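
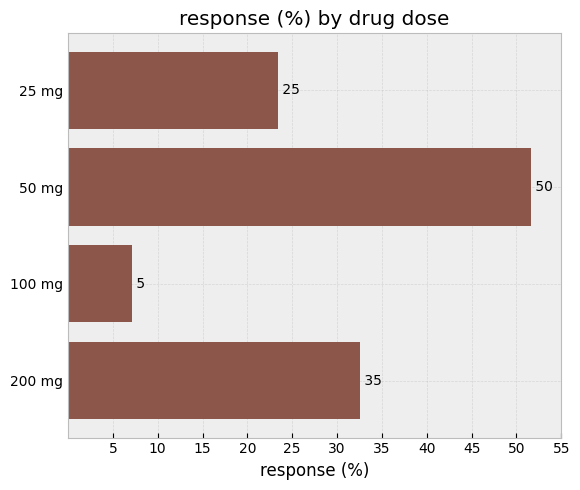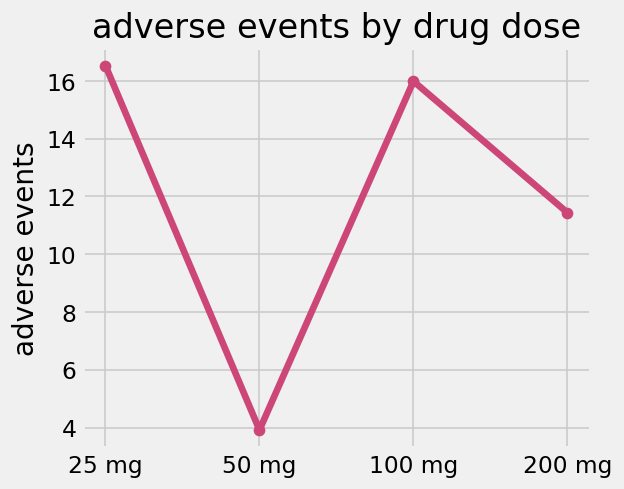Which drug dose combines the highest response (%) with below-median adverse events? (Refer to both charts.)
Chart 2 median adverse events ≈ 14; below-median drug doses: 50 mg, 200 mg. Among those, 50 mg has the highest response (%) (≈ 50).

50 mg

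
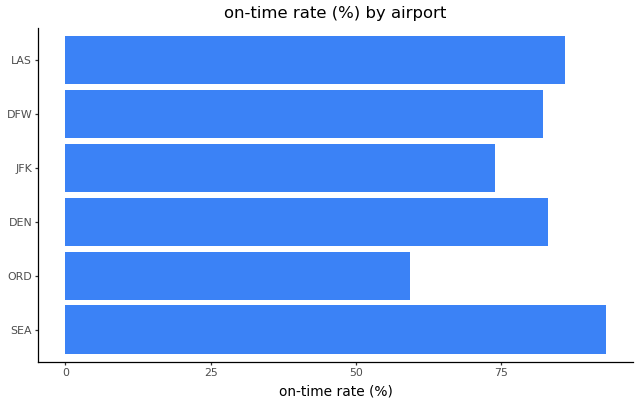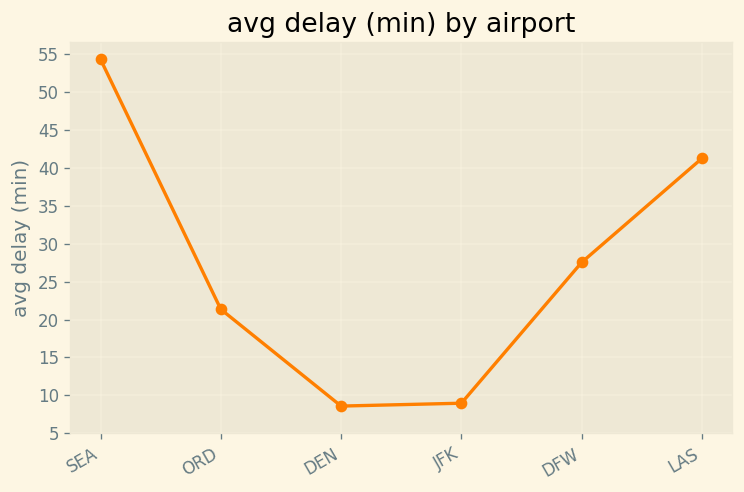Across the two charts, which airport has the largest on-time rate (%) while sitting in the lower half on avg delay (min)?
DEN

Chart 2 median avg delay (min) ≈ 25; below-median airports: ORD, DEN, JFK. Among those, DEN has the highest on-time rate (%) (≈ 80).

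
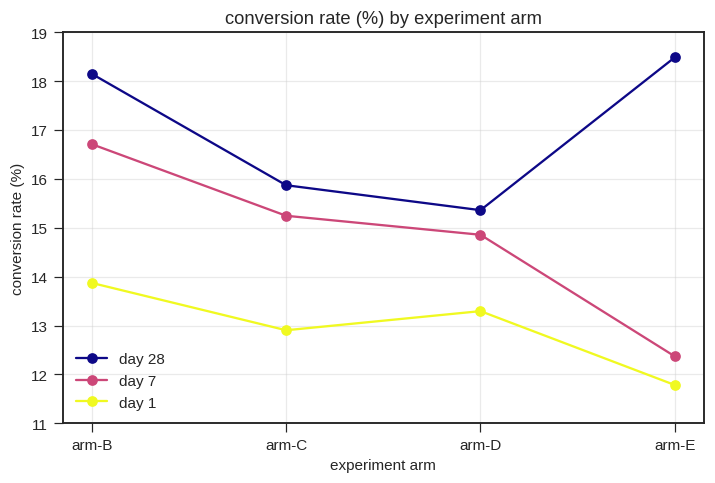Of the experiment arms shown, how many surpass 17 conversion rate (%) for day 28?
2

Above 17: arm-B, arm-E.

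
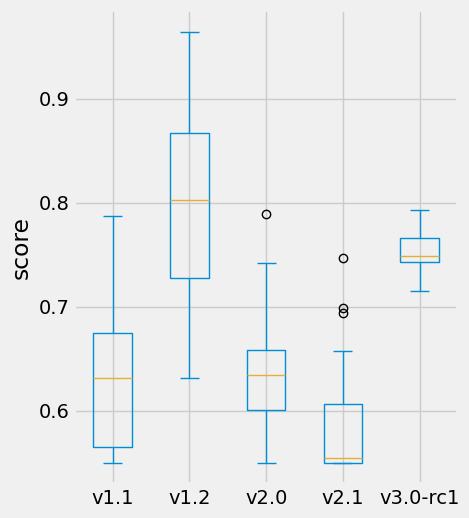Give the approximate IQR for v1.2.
≈ 0.14

Q3 ≈ 0.86, Q1 ≈ 0.72; IQR ≈ 0.14.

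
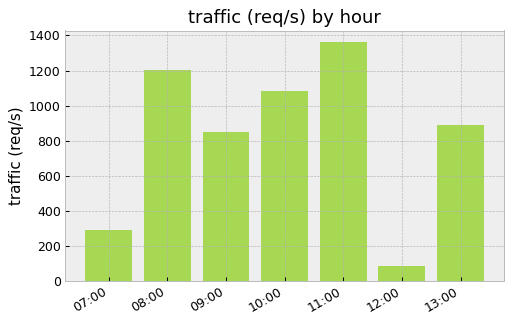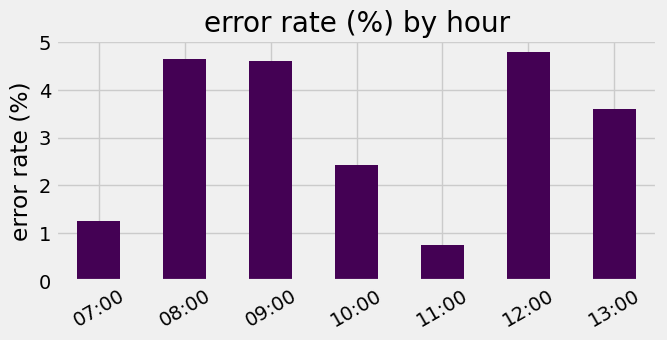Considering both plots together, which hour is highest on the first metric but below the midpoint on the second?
11:00

Chart 2 median error rate (%) ≈ 3.5; below-median hours: 07:00, 10:00, 11:00. Among those, 11:00 has the highest traffic (req/s) (≈ 1400).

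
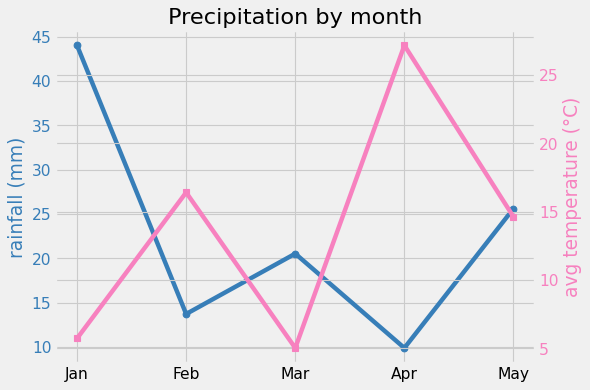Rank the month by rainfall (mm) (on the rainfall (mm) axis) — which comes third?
Mar

Top 4 (on the rainfall (mm) axis): Jan ≈ 45, May ≈ 25, Mar ≈ 20, Feb ≈ 15.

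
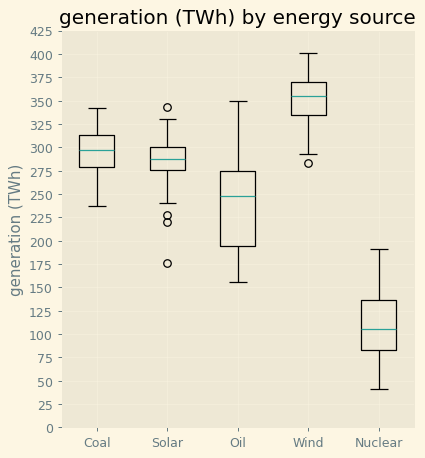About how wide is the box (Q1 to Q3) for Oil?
≈ 75

Q3 ≈ 275, Q1 ≈ 200; IQR ≈ 75.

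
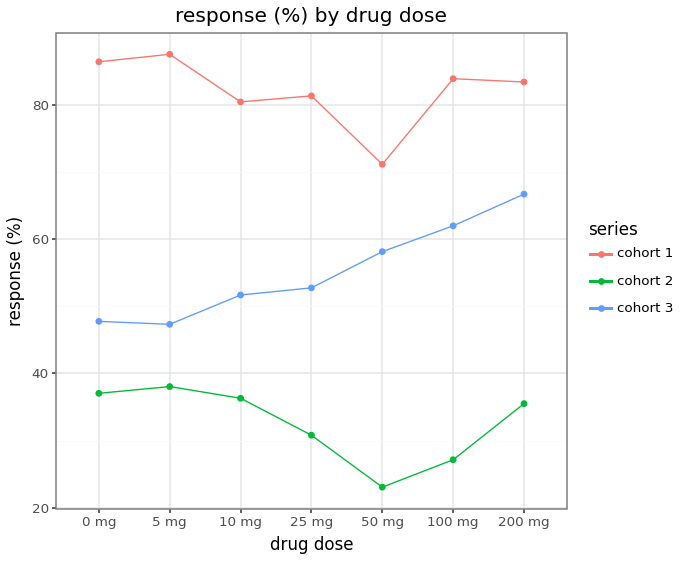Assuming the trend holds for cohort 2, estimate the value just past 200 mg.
Last three: 20, 30, 40 → slope ≈ 10/step → next ≈ 50.

≈ 50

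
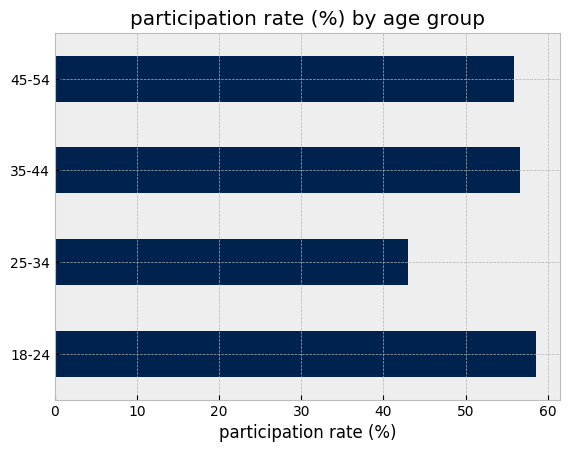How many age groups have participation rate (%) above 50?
Above 50: 18-24, 35-44, 45-54.

3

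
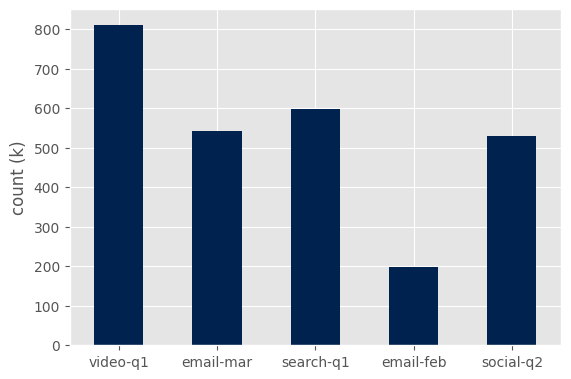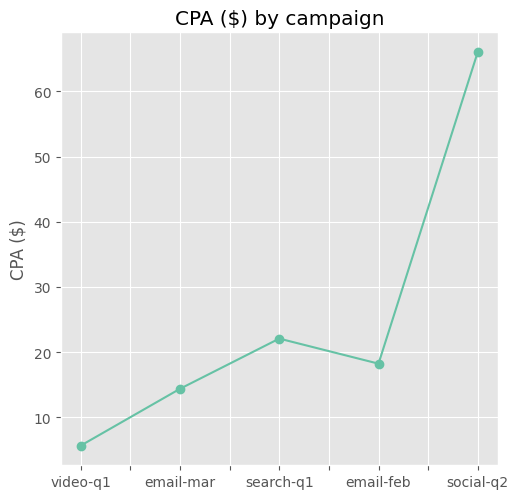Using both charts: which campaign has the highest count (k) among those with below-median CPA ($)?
Chart 2 median CPA ($) ≈ 20; below-median campaigns: video-q1, email-mar. Among those, video-q1 has the highest count (k) (≈ 800).

video-q1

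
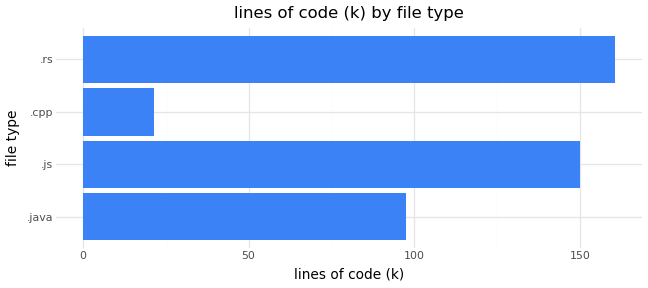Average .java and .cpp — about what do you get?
≈ 60

(100 + 20) / 2 ≈ 60.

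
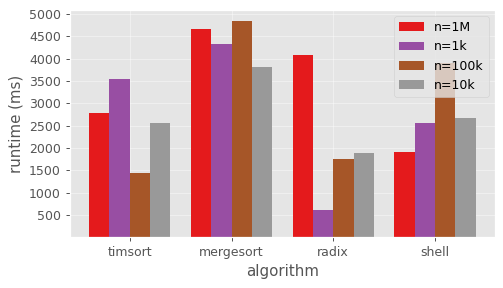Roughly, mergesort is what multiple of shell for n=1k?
≈ 1.8×

mergesort ≈ 4500, shell ≈ 2500; 4500/2500 ≈ 1.8.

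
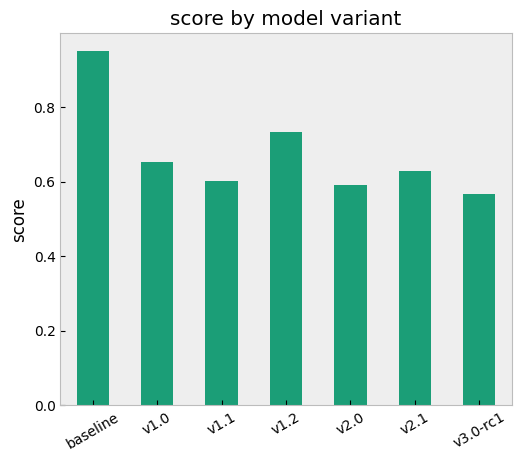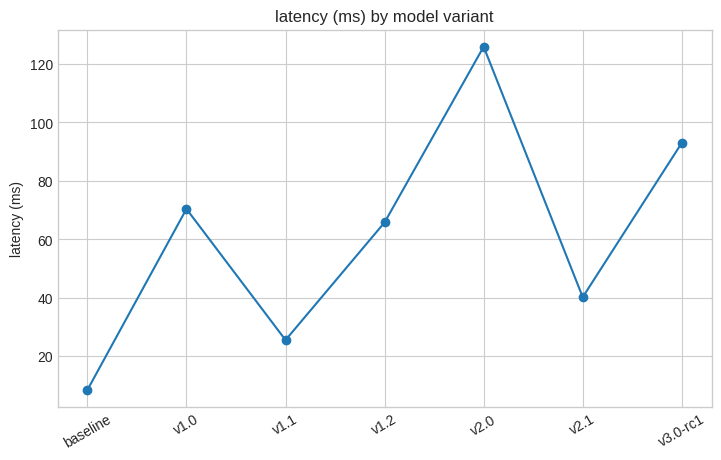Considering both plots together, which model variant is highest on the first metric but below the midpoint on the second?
baseline

Chart 2 median latency (ms) ≈ 60; below-median model variants: baseline, v1.1, v2.1. Among those, baseline has the highest score (≈ 1).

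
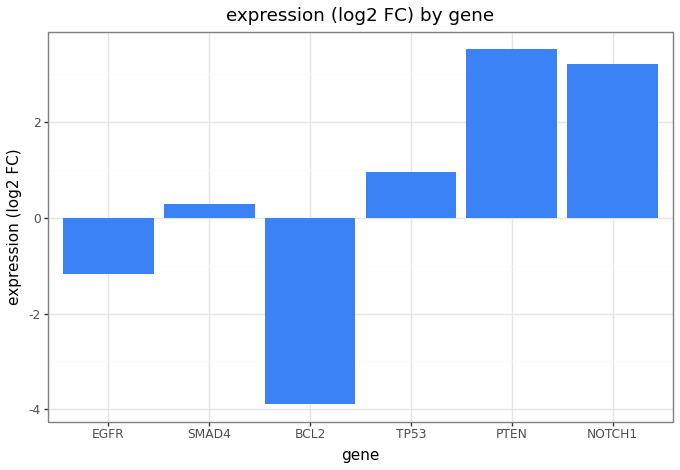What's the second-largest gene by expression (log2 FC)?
Top 3: PTEN ≈ 4, NOTCH1 ≈ 3, TP53 ≈ 1.

NOTCH1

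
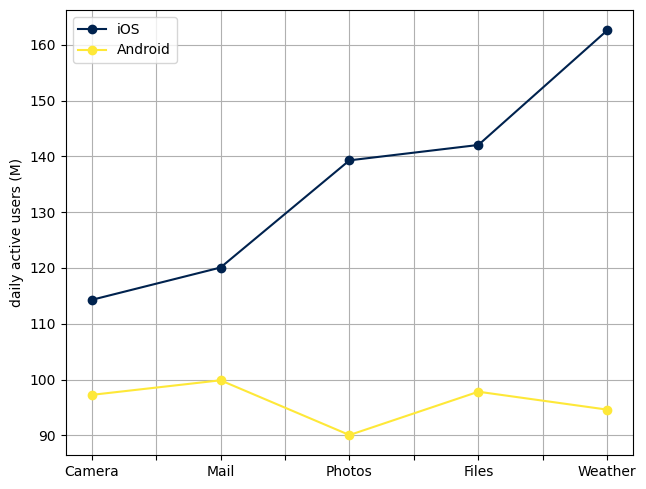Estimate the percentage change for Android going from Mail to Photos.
≈ -10%

Mail ≈ 100, Photos ≈ 90; (90 − 100) / 100 ≈ -10%.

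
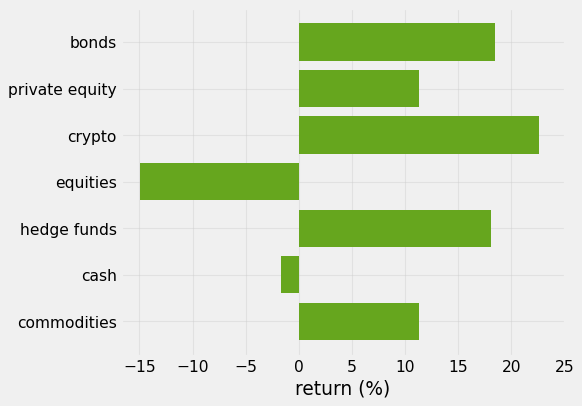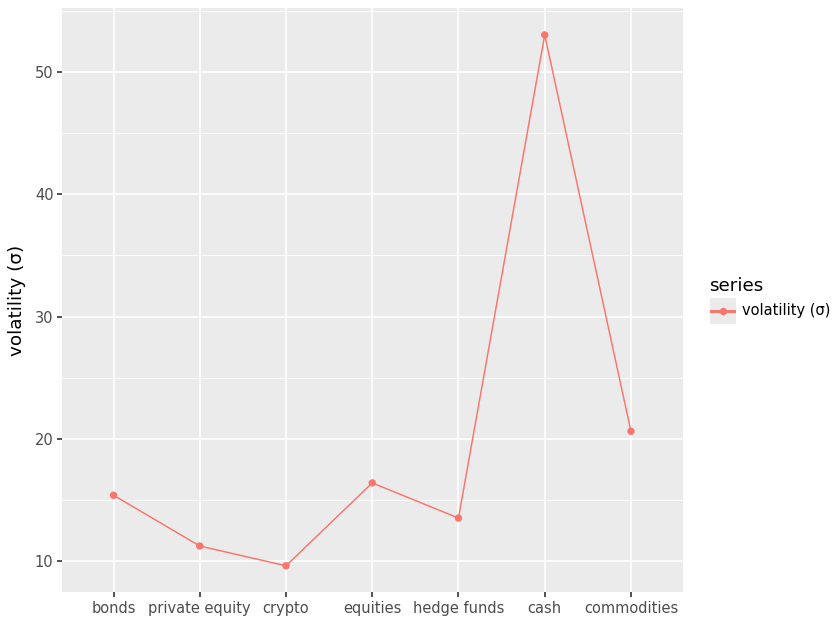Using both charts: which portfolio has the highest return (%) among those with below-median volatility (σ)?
Chart 2 median volatility (σ) ≈ 15; below-median portfolios: private equity, crypto, hedge funds. Among those, crypto has the highest return (%) (≈ 25).

crypto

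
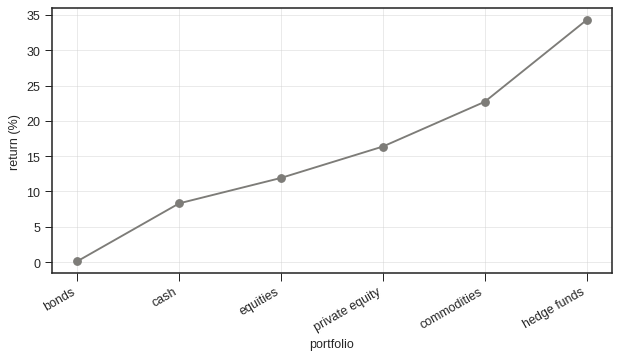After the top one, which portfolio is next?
commodities

Top 3: hedge funds ≈ 35, commodities ≈ 25, private equity ≈ 15.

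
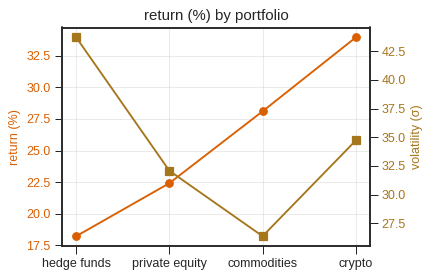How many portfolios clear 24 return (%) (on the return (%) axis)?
2

Above 24: commodities, crypto.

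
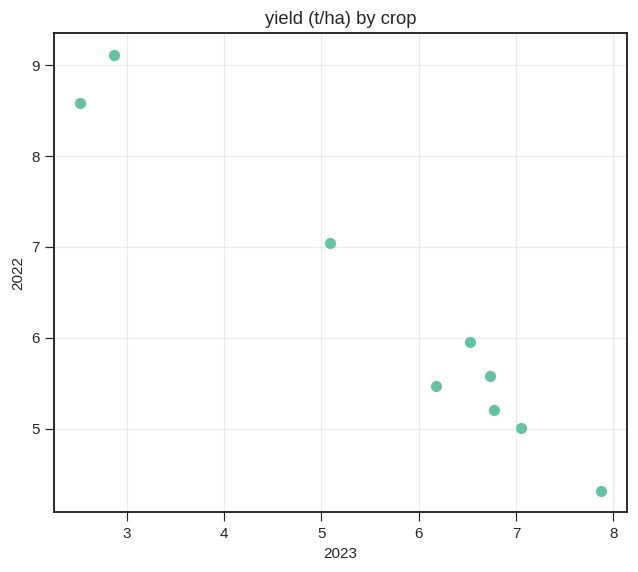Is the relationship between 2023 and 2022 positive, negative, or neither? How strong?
Points are negatively correlated; strong (|r| ≈ 1.0).

negative, strong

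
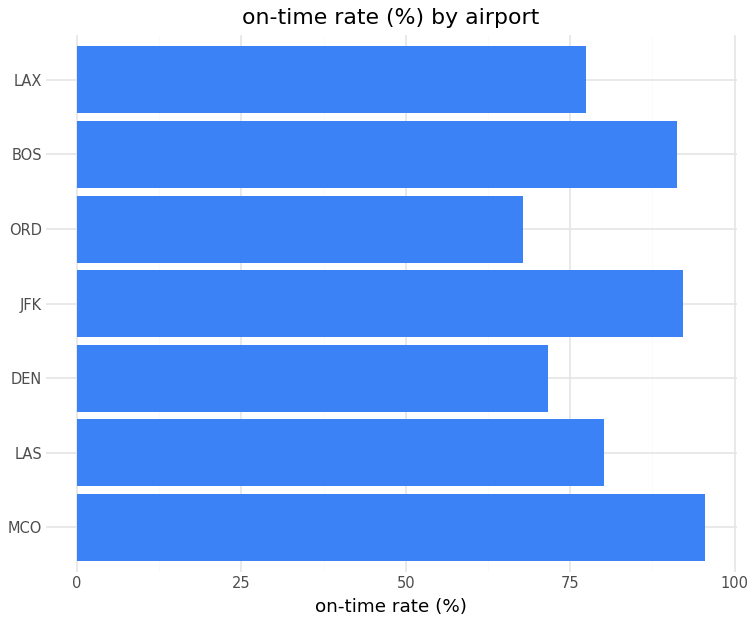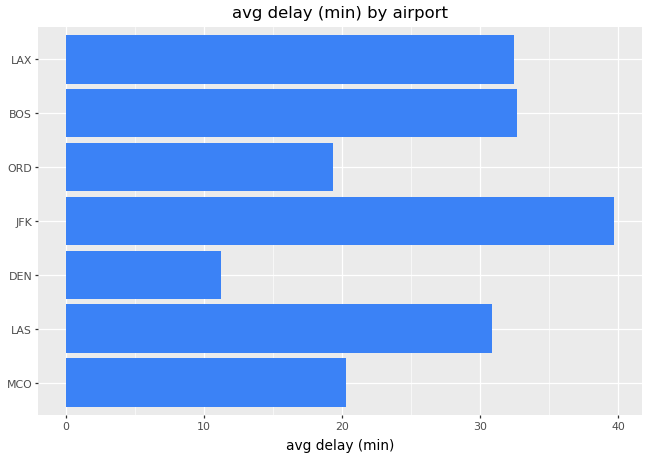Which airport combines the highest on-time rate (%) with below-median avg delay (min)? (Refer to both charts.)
Chart 2 median avg delay (min) ≈ 30; below-median airports: MCO, DEN, ORD. Among those, MCO has the highest on-time rate (%) (≈ 100).

MCO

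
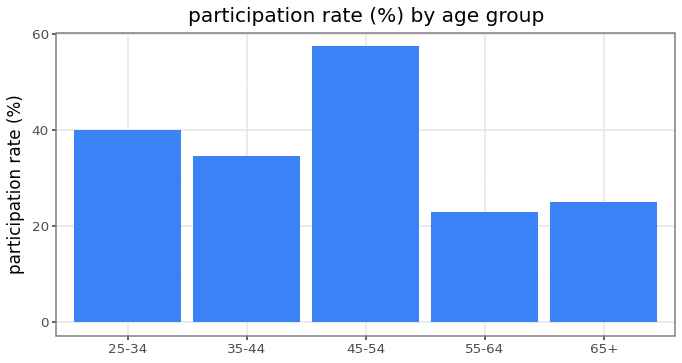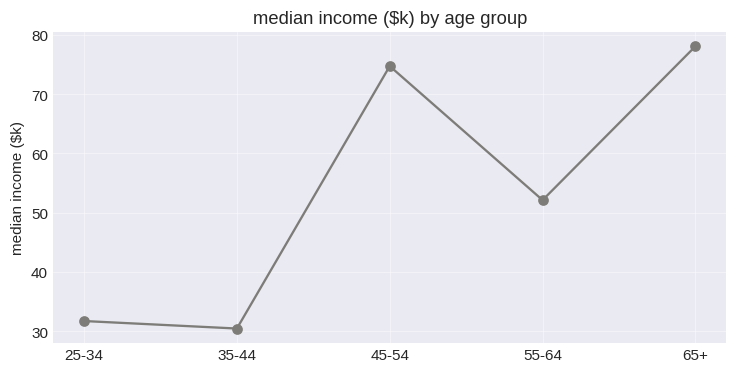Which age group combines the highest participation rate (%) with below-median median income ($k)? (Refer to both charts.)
25-34

Chart 2 median median income ($k) ≈ 50; below-median age groups: 25-34, 35-44. Among those, 25-34 has the highest participation rate (%) (≈ 40).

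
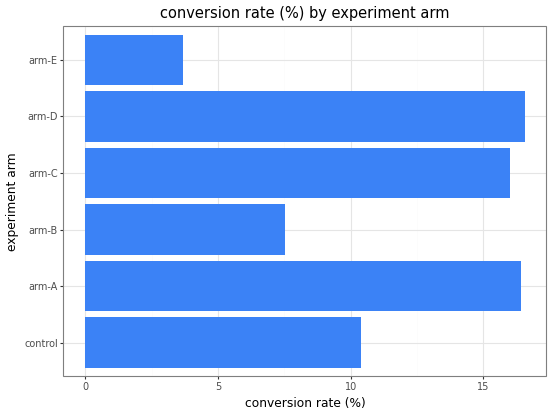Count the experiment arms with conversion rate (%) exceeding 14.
Above 14: arm-A, arm-C, arm-D.

3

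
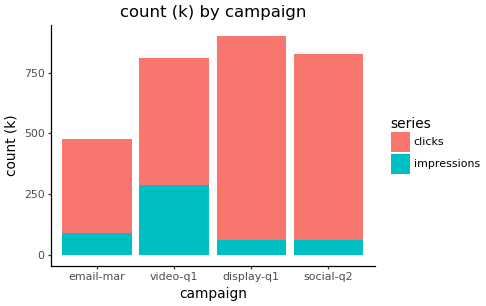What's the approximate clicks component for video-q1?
clicks top ≈ 800, bottom ≈ 300; segment ≈ 500.

≈ 500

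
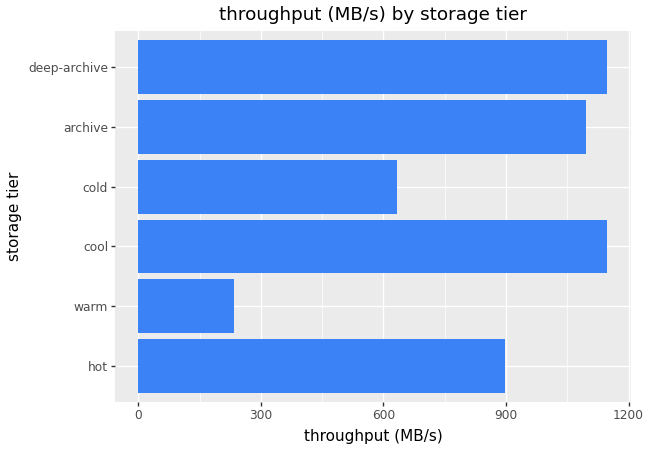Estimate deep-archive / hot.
≈ 1.22×

deep-archive ≈ 1100, hot ≈ 900; 1100/900 ≈ 1.22.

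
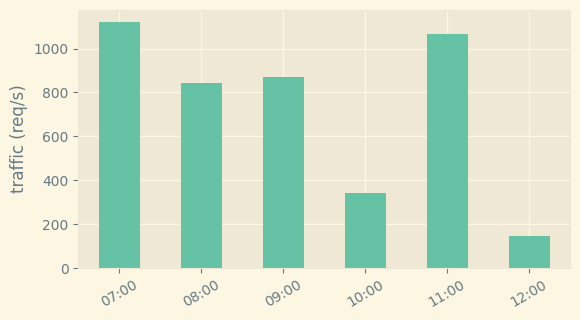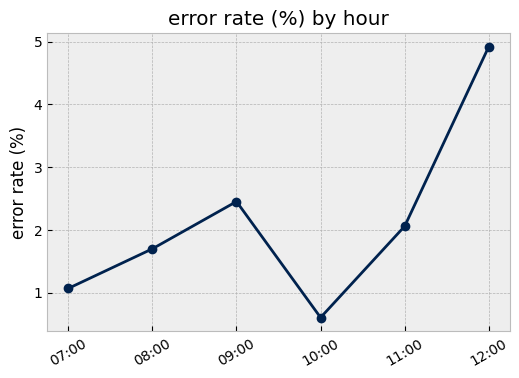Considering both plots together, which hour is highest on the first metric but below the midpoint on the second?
Chart 2 median error rate (%) ≈ 2; below-median hours: 07:00, 08:00, 10:00. Among those, 07:00 has the highest traffic (req/s) (≈ 1200).

07:00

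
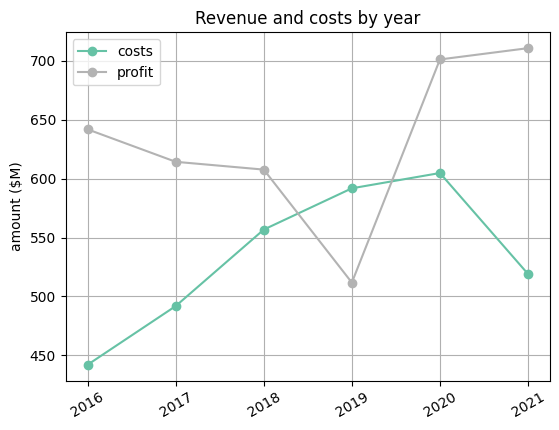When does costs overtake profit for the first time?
2019

2018: costs ≈ 550 vs profit ≈ 600 (not yet); 2019: costs ≈ 600 vs profit ≈ 500 (first crossover).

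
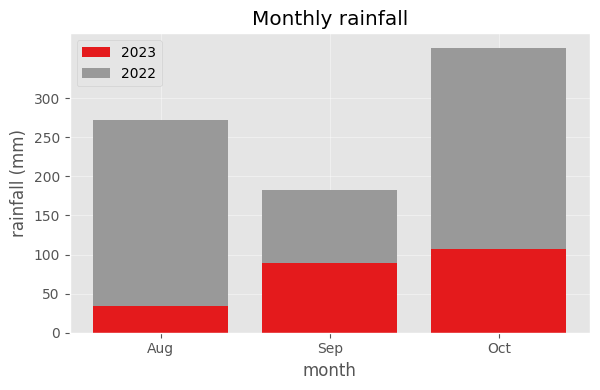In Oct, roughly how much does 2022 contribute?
≈ 250

2022 top ≈ 350, bottom ≈ 100; segment ≈ 250.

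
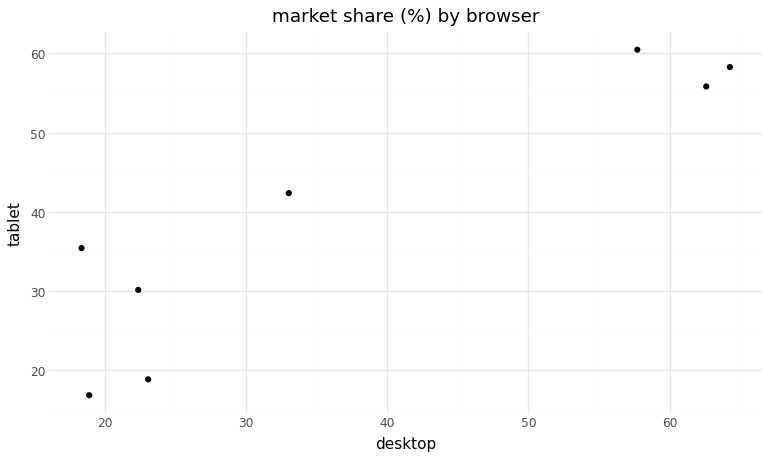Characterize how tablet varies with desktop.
positive, strong

Points are positively correlated; strong (|r| ≈ 0.9).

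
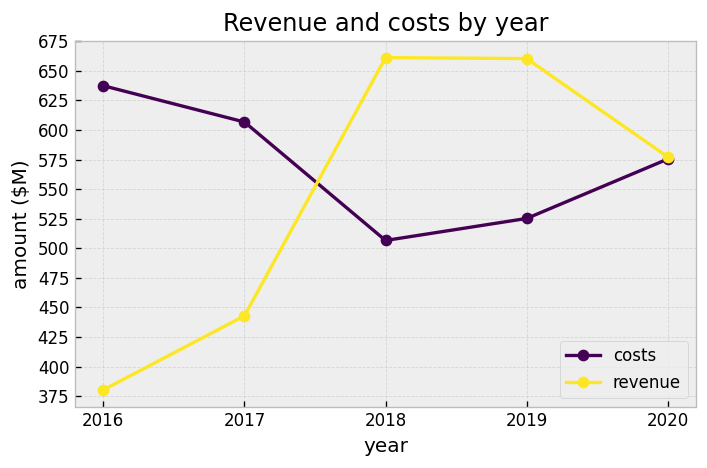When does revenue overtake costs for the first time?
2017: revenue ≈ 450 vs costs ≈ 600 (not yet); 2018: revenue ≈ 650 vs costs ≈ 500 (first crossover).

2018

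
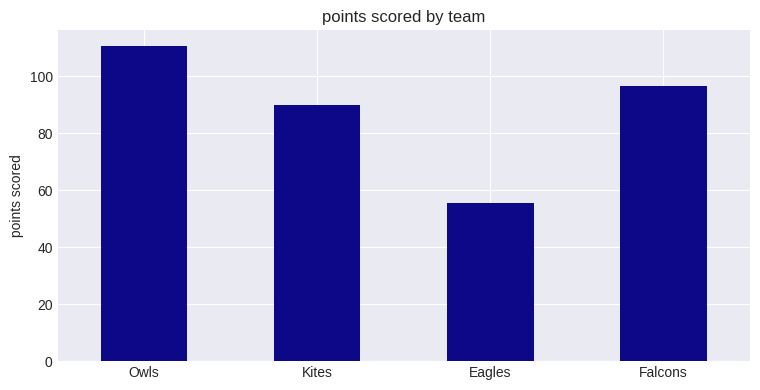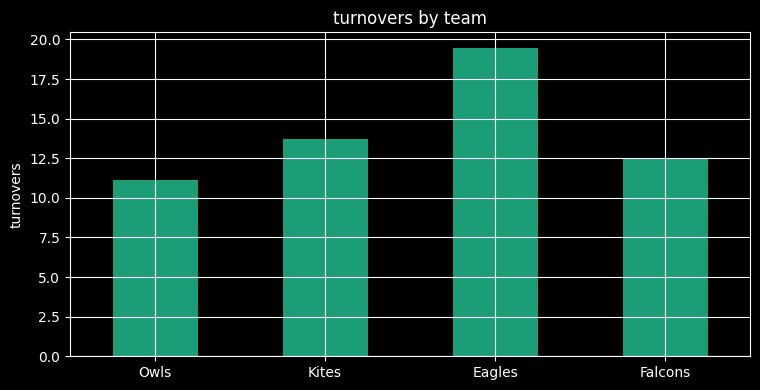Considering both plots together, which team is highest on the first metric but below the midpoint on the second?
Owls

Chart 2 median turnovers ≈ 14; below-median teams: Owls, Falcons. Among those, Owls has the highest points scored (≈ 120).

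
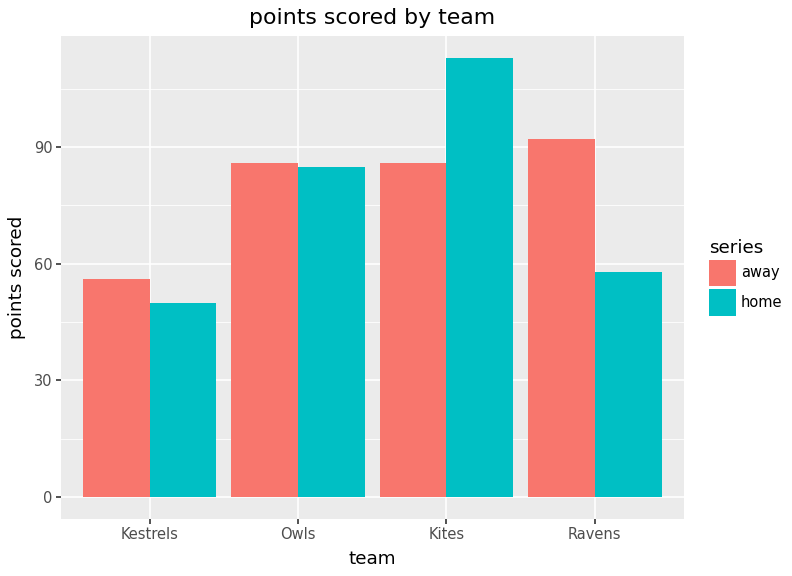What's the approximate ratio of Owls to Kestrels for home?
Owls ≈ 80, Kestrels ≈ 50; 80/50 ≈ 1.6.

≈ 1.6×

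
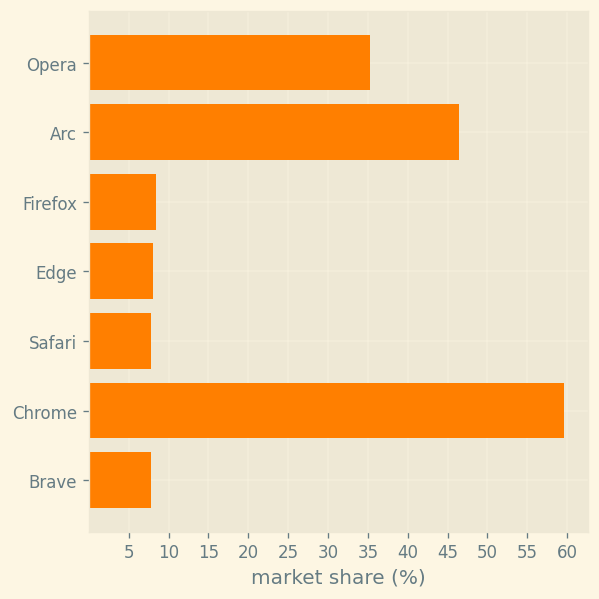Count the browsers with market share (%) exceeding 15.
3

Above 15: Opera, Arc, Chrome.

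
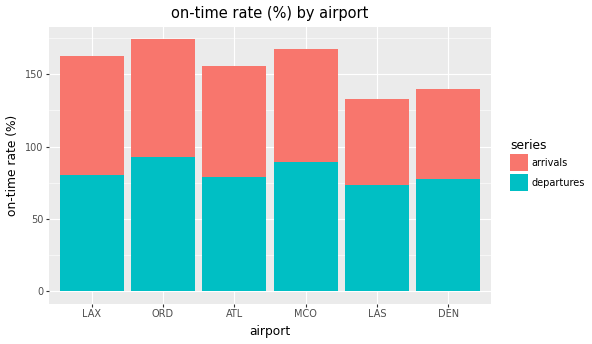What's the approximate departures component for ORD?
departures top ≈ 100, bottom ≈ 0; segment ≈ 100.

≈ 100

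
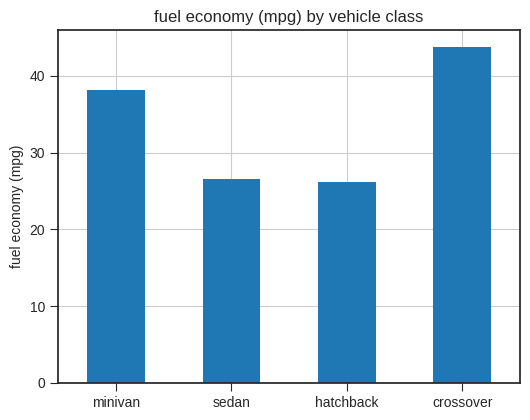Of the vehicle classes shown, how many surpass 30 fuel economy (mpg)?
2

Above 30: minivan, crossover.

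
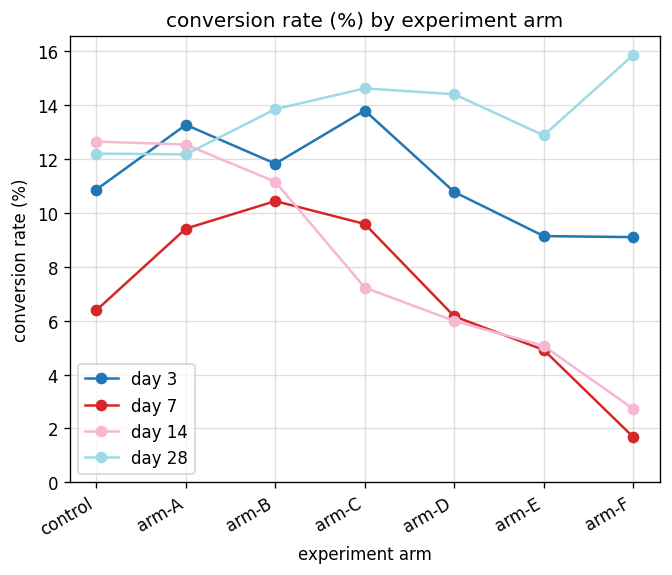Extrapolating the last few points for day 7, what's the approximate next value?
Last three: 6, 4, 2 → slope ≈ -2/step → next ≈ 0.

≈ 0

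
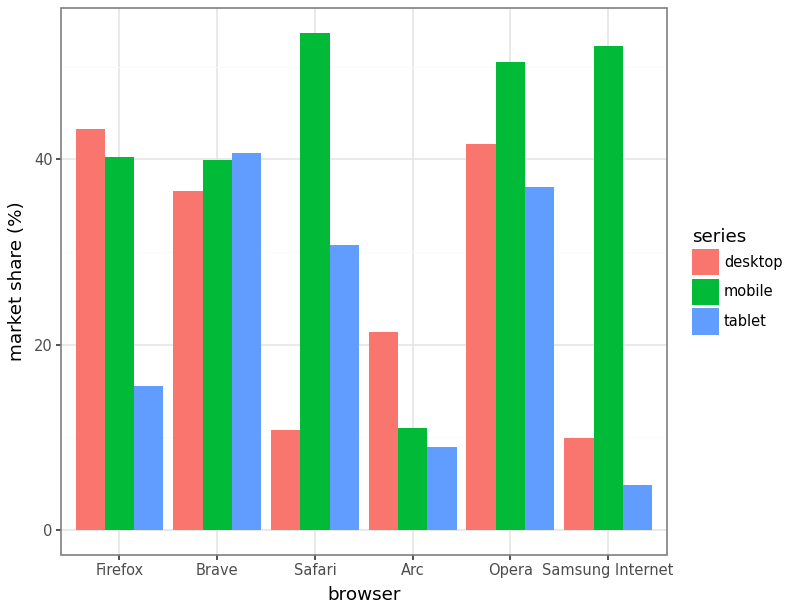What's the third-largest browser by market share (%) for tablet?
Top 4 for tablet: Brave ≈ 40, Opera ≈ 35, Safari ≈ 30, Firefox ≈ 15.

Safari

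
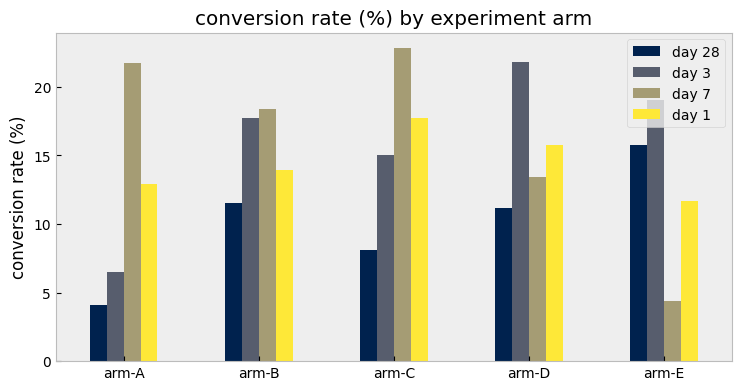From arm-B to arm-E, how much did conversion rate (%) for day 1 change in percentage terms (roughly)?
arm-B ≈ 14, arm-E ≈ 12; (12 − 14) / 14 ≈ -14.3%.

≈ -14.3%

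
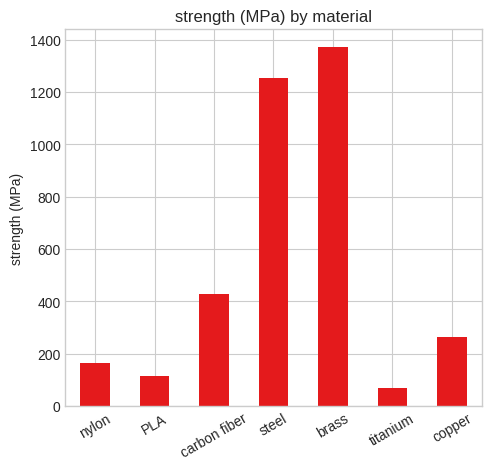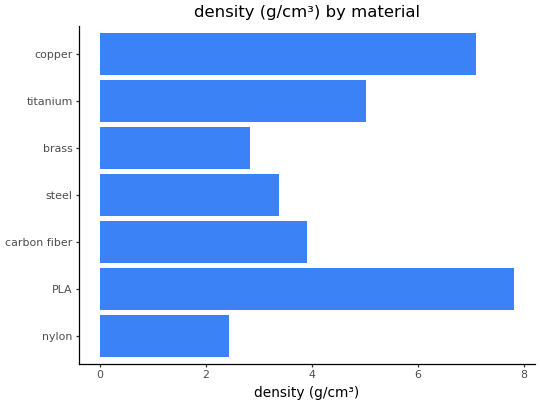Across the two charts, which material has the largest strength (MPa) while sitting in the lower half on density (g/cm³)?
Chart 2 median density (g/cm³) ≈ 4; below-median materials: nylon, steel, brass. Among those, brass has the highest strength (MPa) (≈ 1400).

brass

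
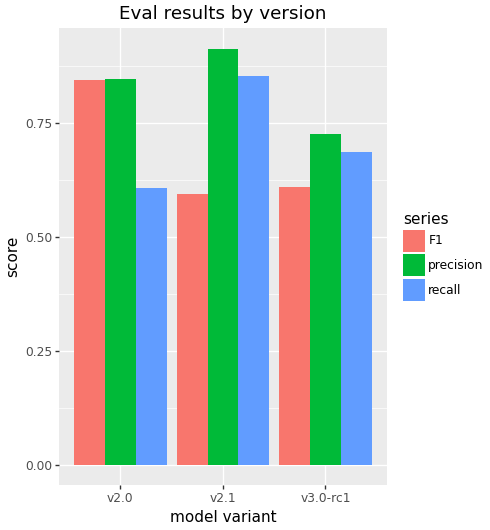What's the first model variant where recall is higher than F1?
v2.0: recall ≈ 0.6 vs F1 ≈ 0.8 (not yet); v2.1: recall ≈ 0.9 vs F1 ≈ 0.6 (first crossover).

v2.1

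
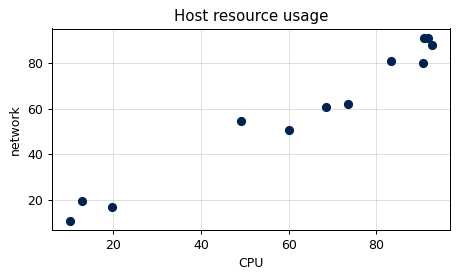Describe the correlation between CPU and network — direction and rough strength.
Points are positively correlated; strong (|r| ≈ 1.0).

positive, strong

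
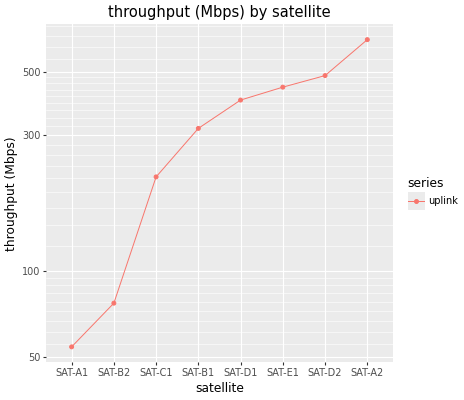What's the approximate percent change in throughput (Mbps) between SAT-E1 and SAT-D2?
SAT-E1 ≈ 450, SAT-D2 ≈ 500; (500 − 450) / 450 ≈ +11.1%.

≈ +11.1%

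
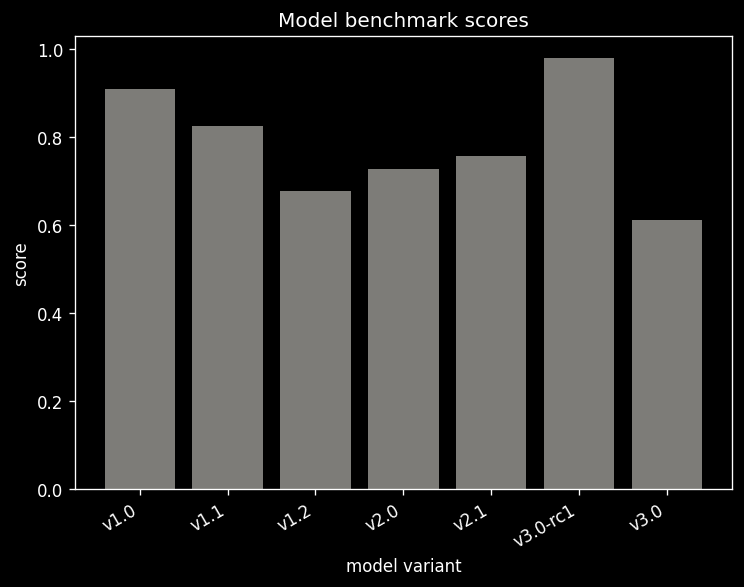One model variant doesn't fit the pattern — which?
v3.0-rc1 ≈ 1.0; the rest sit between ≈ 0.6 and ≈ 0.9.

v3.0-rc1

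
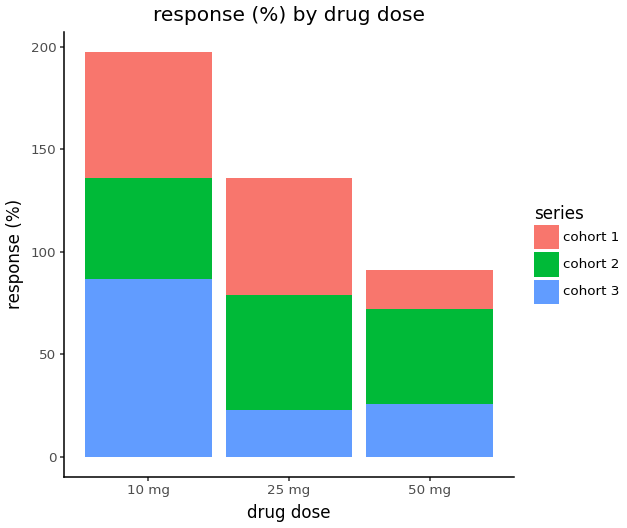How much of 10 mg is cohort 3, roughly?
≈ 80

cohort 3 top ≈ 80, bottom ≈ 0; segment ≈ 80.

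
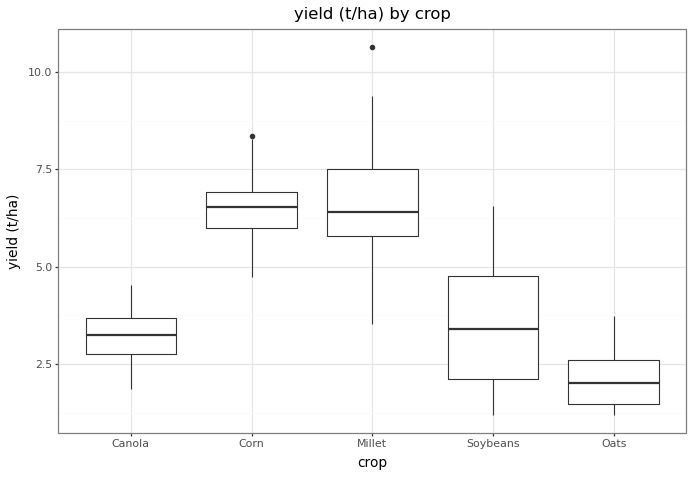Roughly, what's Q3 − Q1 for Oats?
≈ 1.0

Q3 ≈ 2.5, Q1 ≈ 1.5; IQR ≈ 1.0.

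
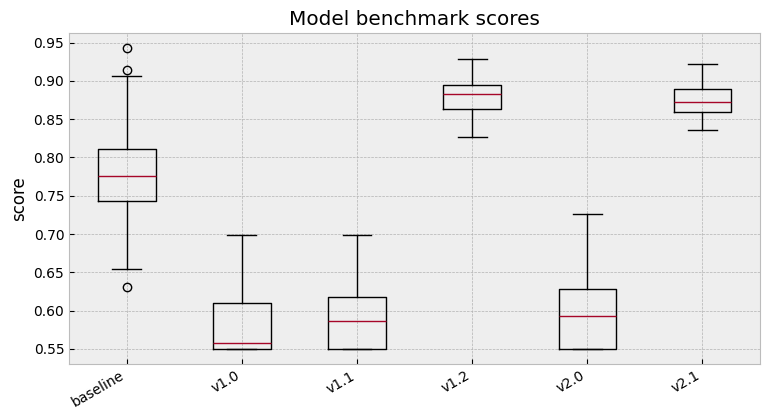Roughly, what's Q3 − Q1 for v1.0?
Q3 ≈ 0.60, Q1 ≈ 0.55; IQR ≈ 0.05.

≈ 0.05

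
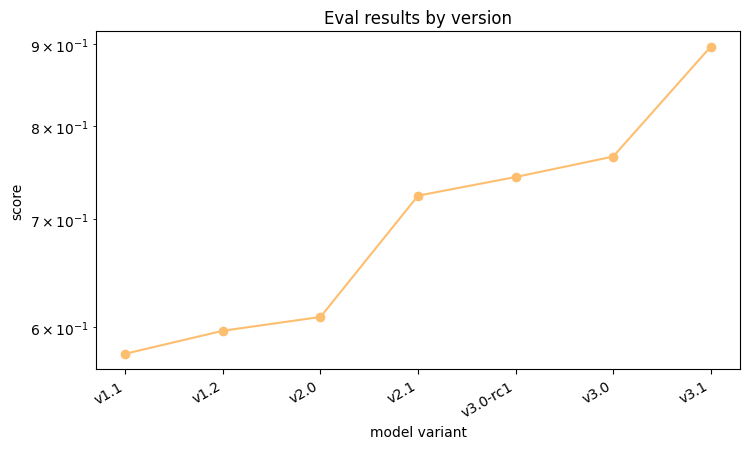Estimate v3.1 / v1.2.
v3.1 ≈ 0.90, v1.2 ≈ 0.60; 0.90/0.60 ≈ 1.5.

≈ 1.5×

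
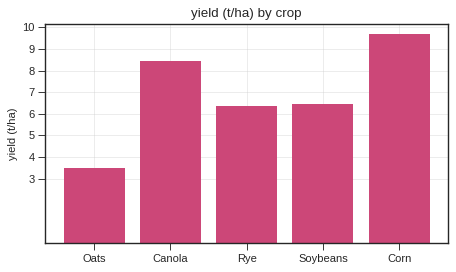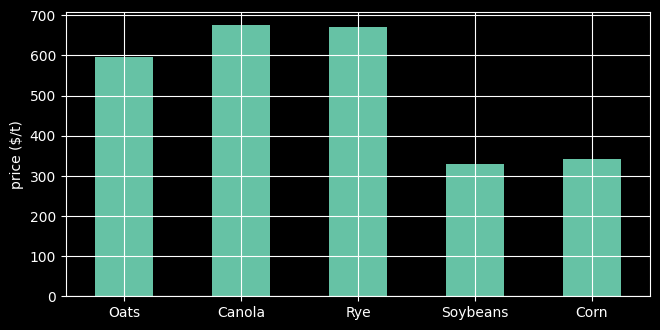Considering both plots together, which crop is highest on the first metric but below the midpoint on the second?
Chart 2 median price ($/t) ≈ 600; below-median crops: Soybeans, Corn. Among those, Corn has the highest yield (t/ha) (≈ 10).

Corn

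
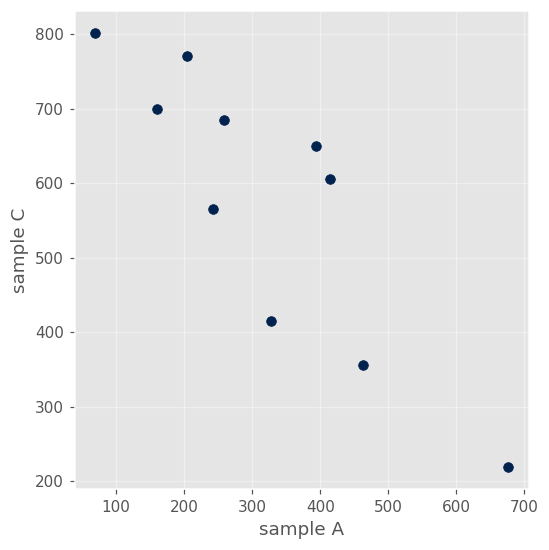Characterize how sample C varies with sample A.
negative, strong

Points are negatively correlated; strong (|r| ≈ 0.9).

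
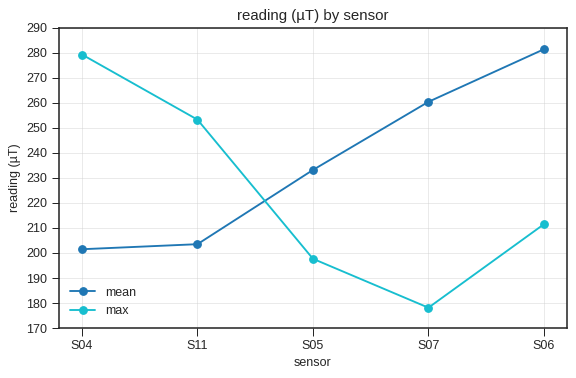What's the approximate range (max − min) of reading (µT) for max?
Max S04 ≈ 280, min S07 ≈ 180; range ≈ 100.

≈ 100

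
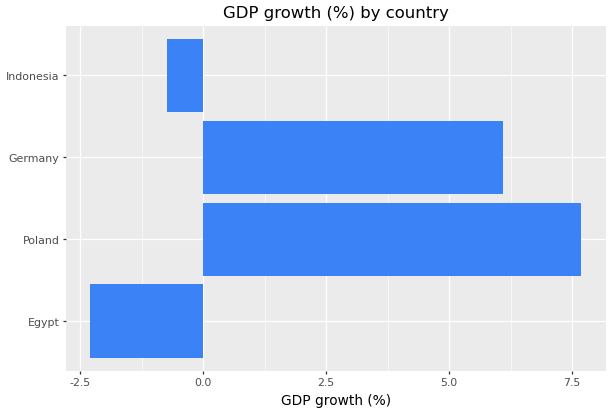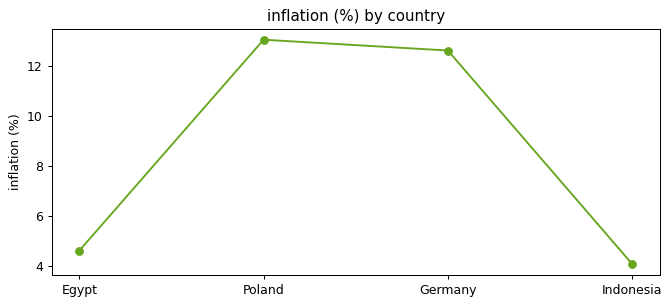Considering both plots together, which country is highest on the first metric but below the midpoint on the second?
Indonesia

Chart 2 median inflation (%) ≈ 8; below-median countries: Egypt, Indonesia. Among those, Indonesia has the highest GDP growth (%) (≈ -1).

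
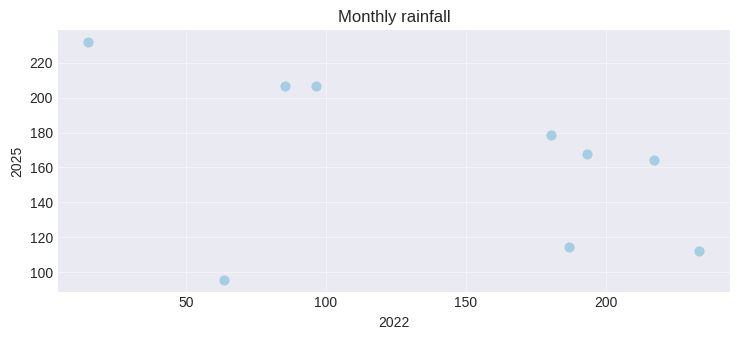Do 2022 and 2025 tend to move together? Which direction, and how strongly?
negative, moderate

Points are negatively correlated; moderate (|r| ≈ 0.5).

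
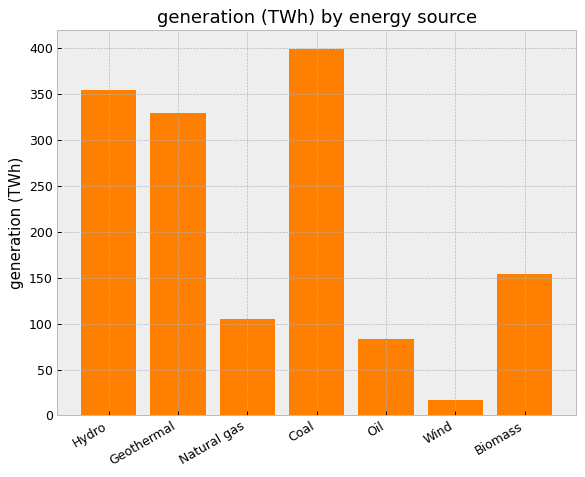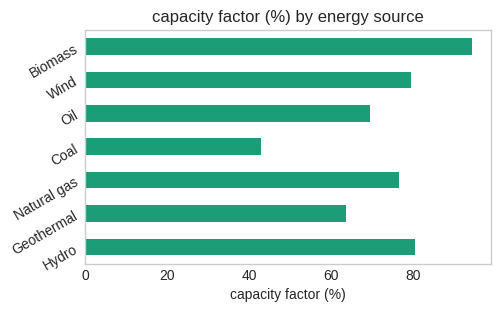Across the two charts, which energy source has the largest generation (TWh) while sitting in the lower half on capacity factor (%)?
Coal

Chart 2 median capacity factor (%) ≈ 80; below-median energy sources: Geothermal, Coal, Oil. Among those, Coal has the highest generation (TWh) (≈ 400).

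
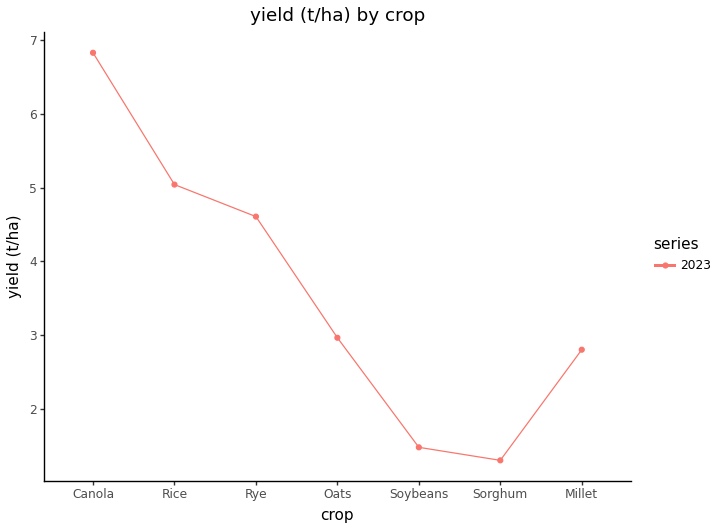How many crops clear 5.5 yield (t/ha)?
Above 5.5: Canola.

1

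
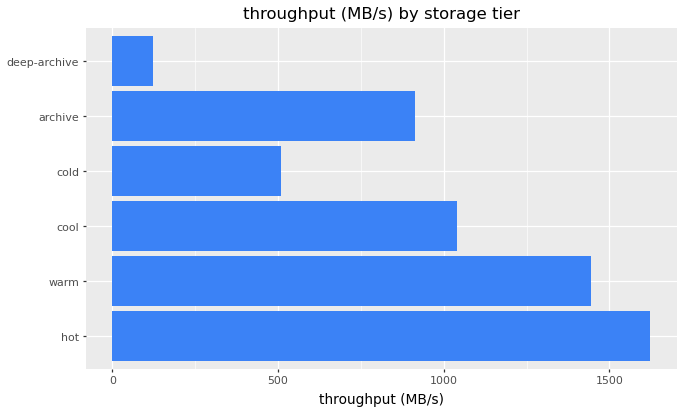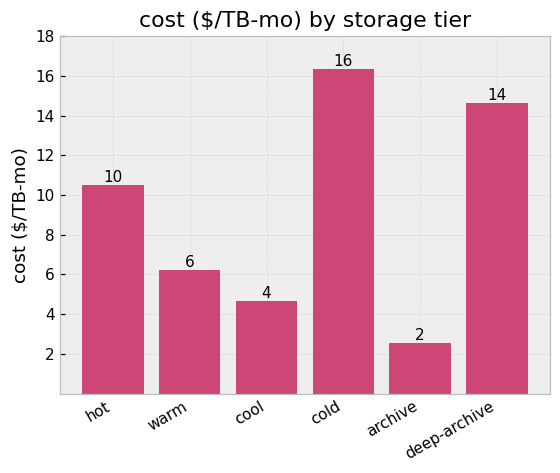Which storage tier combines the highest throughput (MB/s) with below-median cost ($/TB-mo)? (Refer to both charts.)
warm

Chart 2 median cost ($/TB-mo) ≈ 8; below-median storage tiers: warm, cool, archive. Among those, warm has the highest throughput (MB/s) (≈ 1400).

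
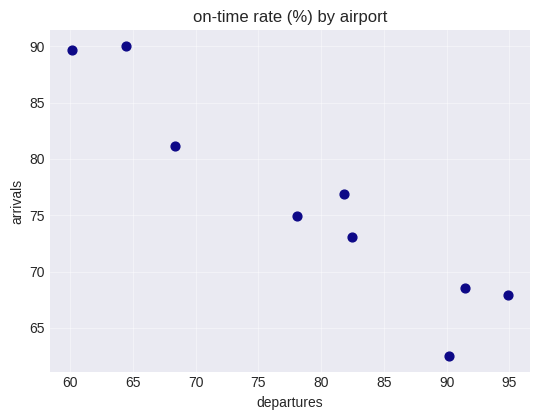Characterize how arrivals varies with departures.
Points are negatively correlated; strong (|r| ≈ 0.9).

negative, strong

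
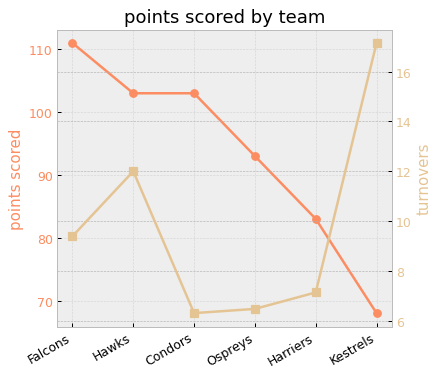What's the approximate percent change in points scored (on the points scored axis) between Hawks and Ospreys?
Hawks ≈ 105, Ospreys ≈ 95; (95 − 105) / 105 ≈ -9.5%.

≈ -9.5%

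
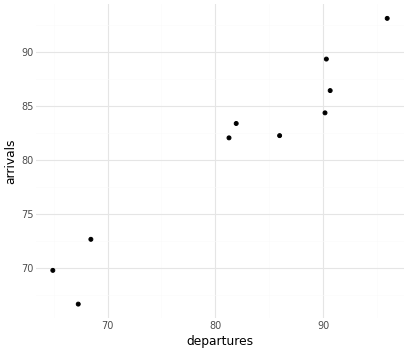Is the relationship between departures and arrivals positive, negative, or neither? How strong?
Points are positively correlated; strong (|r| ≈ 1.0).

positive, strong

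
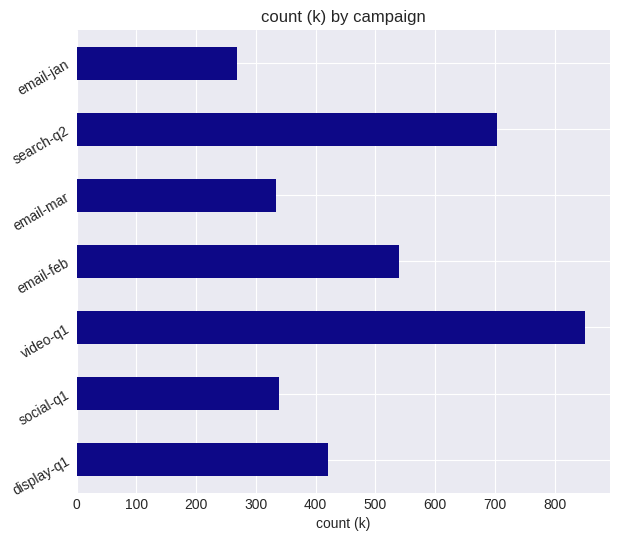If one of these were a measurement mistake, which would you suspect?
video-q1

video-q1 ≈ 800; the rest sit between ≈ 300 and ≈ 700.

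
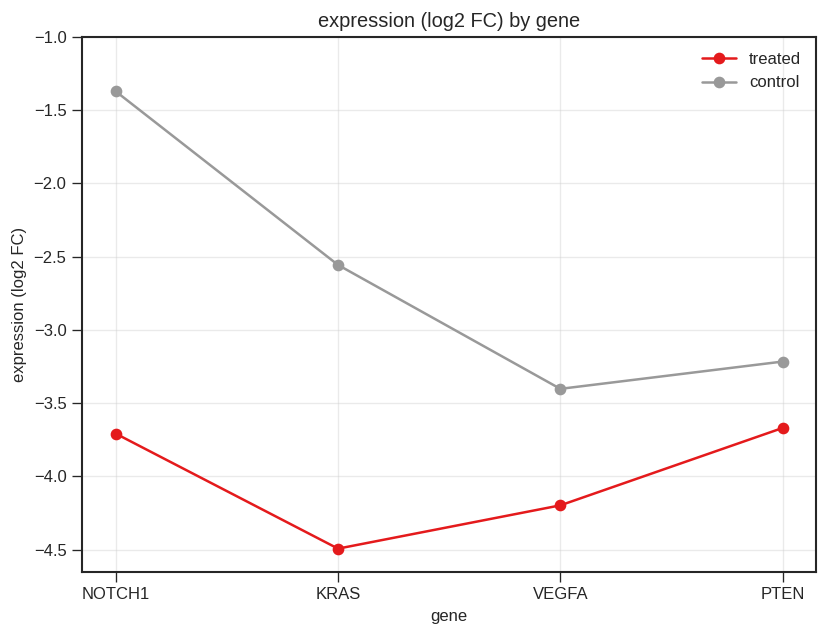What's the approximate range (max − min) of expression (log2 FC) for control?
Max NOTCH1 ≈ -1.5, min VEGFA ≈ -3.5; range ≈ 2.0.

≈ 2.0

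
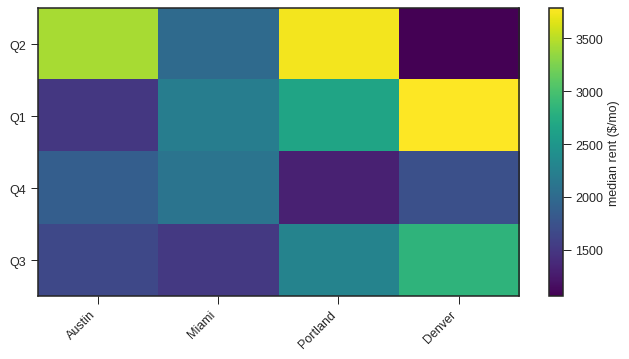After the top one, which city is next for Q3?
Top 3 for Q3: Denver ≈ 3000, Portland ≈ 2500, Austin ≈ 1500.

Portland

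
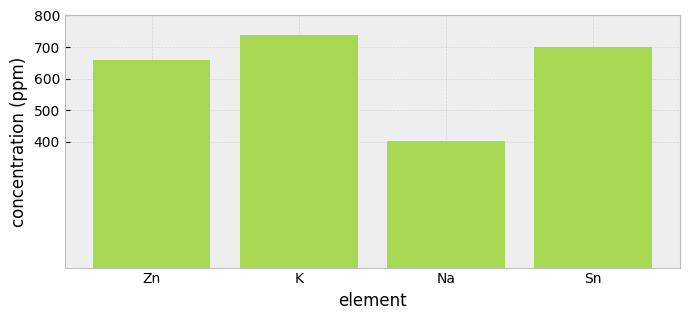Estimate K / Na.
≈ 1.75×

K ≈ 700, Na ≈ 400; 700/400 ≈ 1.75.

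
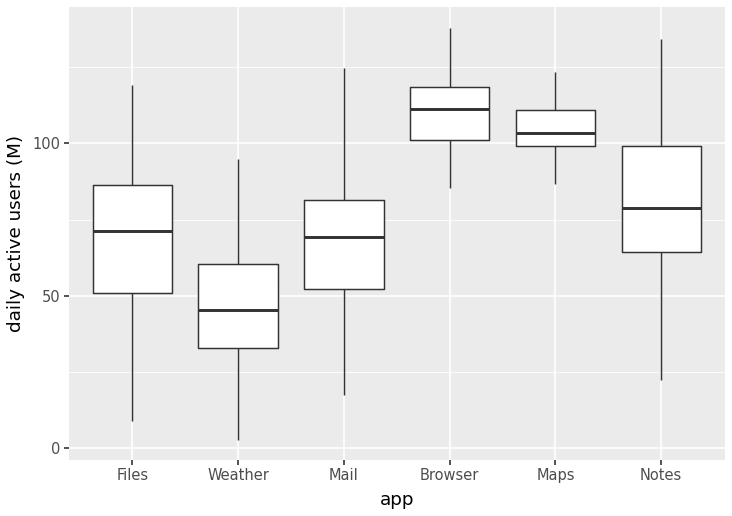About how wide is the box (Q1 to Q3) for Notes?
≈ 35

Q3 ≈ 100, Q1 ≈ 65; IQR ≈ 35.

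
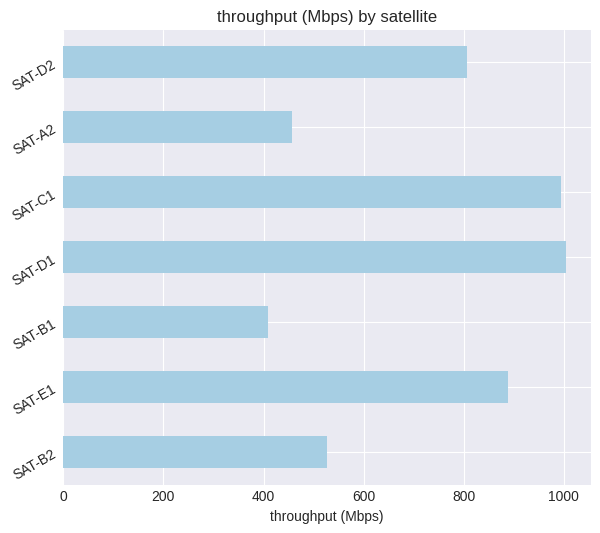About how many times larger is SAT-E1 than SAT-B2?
≈ 1.8×

SAT-E1 ≈ 900, SAT-B2 ≈ 500; 900/500 ≈ 1.8.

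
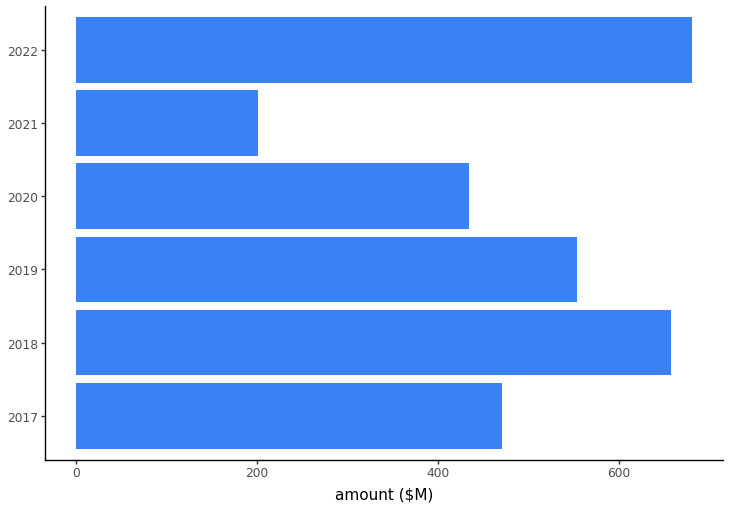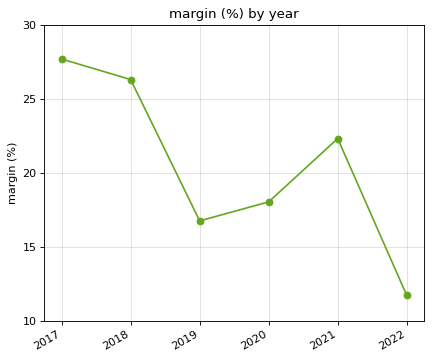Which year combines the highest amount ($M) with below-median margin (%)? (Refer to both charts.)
2022

Chart 2 median margin (%) ≈ 20; below-median years: 2019, 2020, 2022. Among those, 2022 has the highest amount ($M) (≈ 700).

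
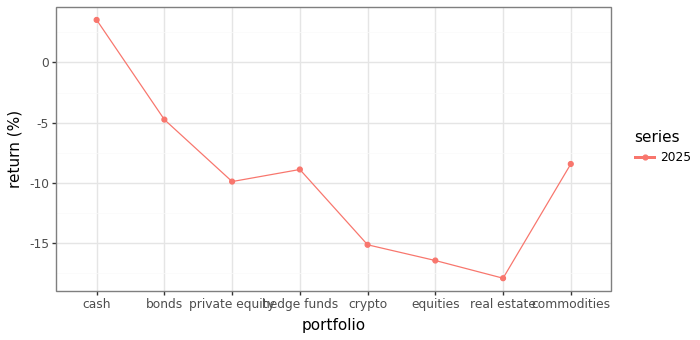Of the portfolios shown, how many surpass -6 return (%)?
2

Above -6: cash, bonds.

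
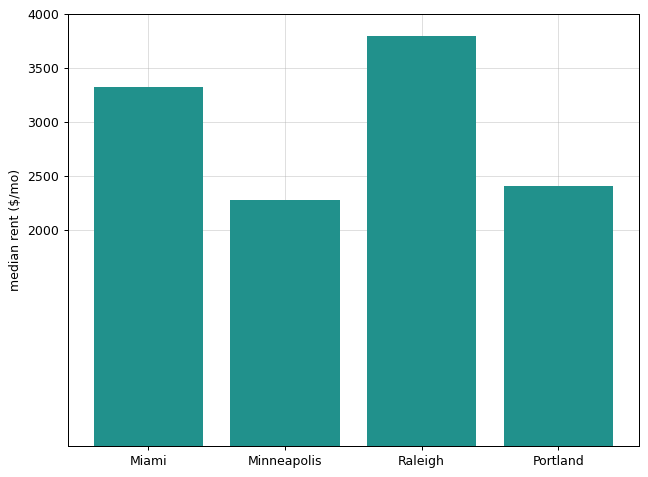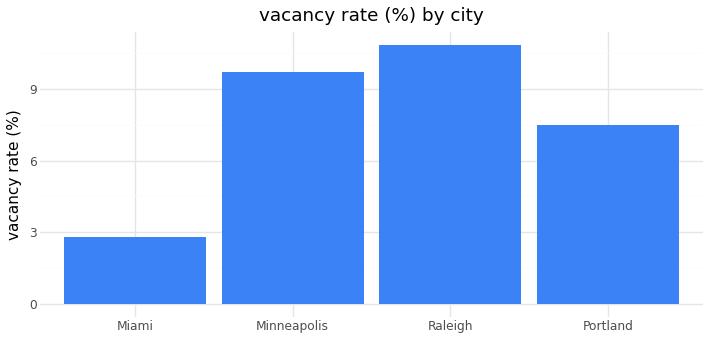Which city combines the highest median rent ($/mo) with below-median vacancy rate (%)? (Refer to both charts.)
Miami

Chart 2 median vacancy rate (%) ≈ 9; below-median cities: Miami, Portland. Among those, Miami has the highest median rent ($/mo) (≈ 3500).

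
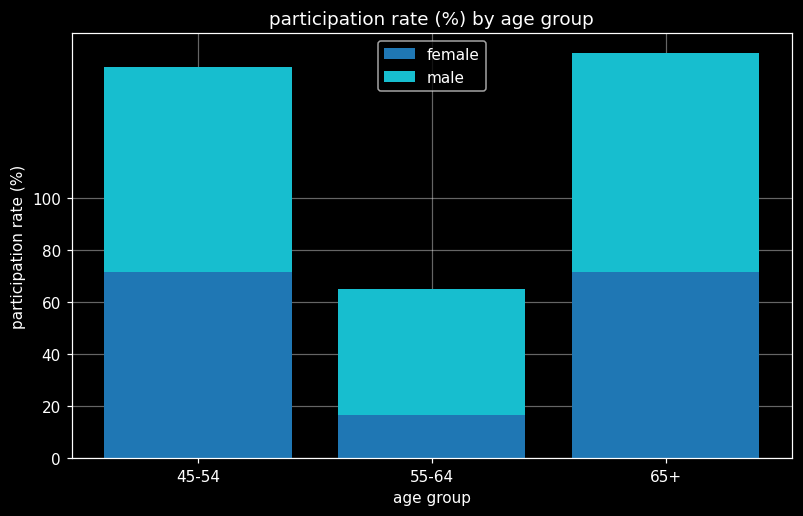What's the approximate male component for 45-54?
≈ 80

male top ≈ 160, bottom ≈ 80; segment ≈ 80.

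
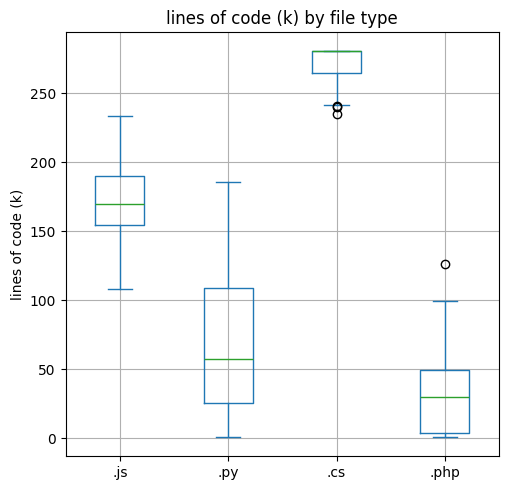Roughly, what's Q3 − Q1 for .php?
≈ 50

Q3 ≈ 50, Q1 ≈ 0; IQR ≈ 50.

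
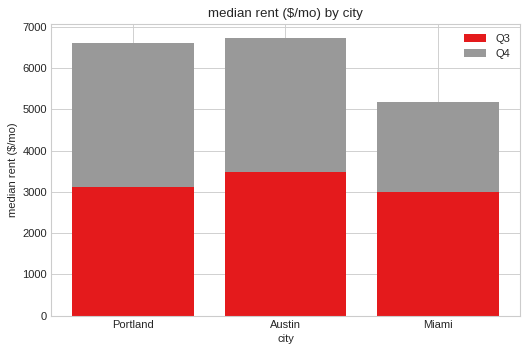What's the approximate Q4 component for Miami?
≈ 2000

Q4 top ≈ 5000, bottom ≈ 3000; segment ≈ 2000.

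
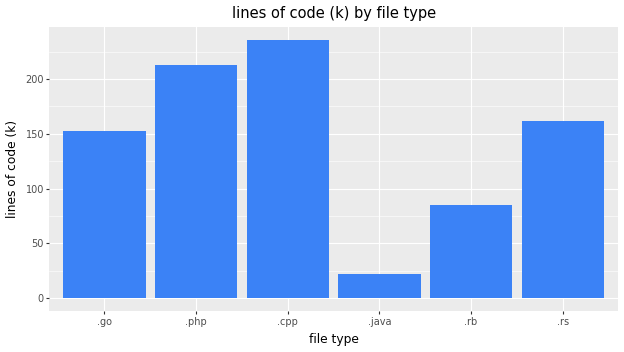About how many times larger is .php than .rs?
≈ 1.38×

.php ≈ 220, .rs ≈ 160; 220/160 ≈ 1.38.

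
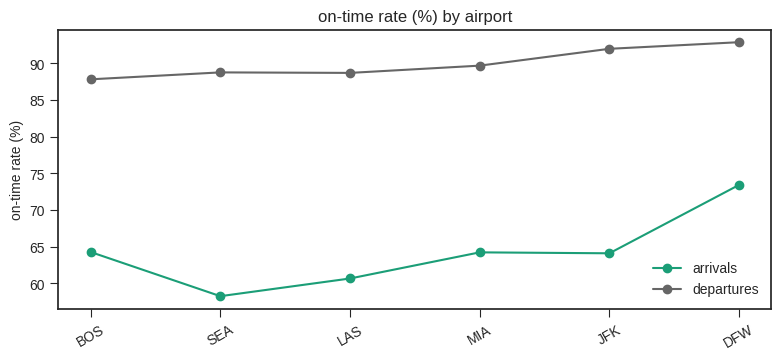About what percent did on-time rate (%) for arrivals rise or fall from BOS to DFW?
≈ +15.4%

BOS ≈ 65, DFW ≈ 75; (75 − 65) / 65 ≈ +15.4%.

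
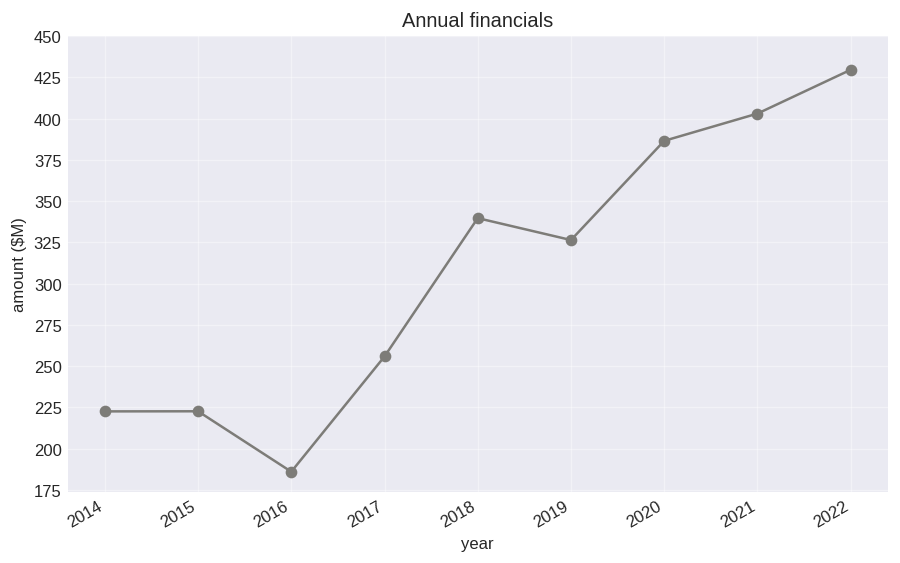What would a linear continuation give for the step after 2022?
≈ 450

Last three: 375, 400, 425 → slope ≈ 25/step → next ≈ 450.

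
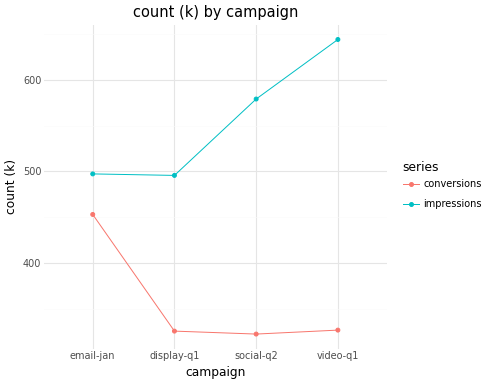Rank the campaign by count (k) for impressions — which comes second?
social-q2

Top 3 for impressions: video-q1 ≈ 650, social-q2 ≈ 600, email-jan ≈ 500.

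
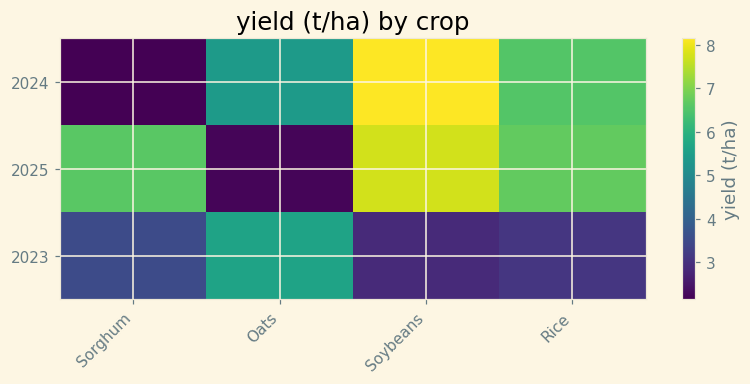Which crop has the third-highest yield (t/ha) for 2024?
Top 4 for 2024: Soybeans ≈ 8.0, Rice ≈ 6.5, Oats ≈ 5.5, Sorghum ≈ 2.0.

Oats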